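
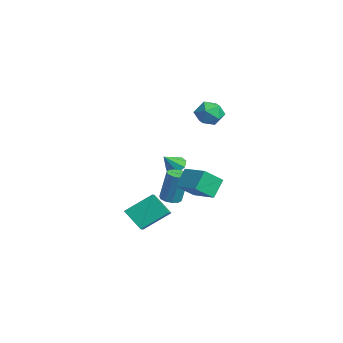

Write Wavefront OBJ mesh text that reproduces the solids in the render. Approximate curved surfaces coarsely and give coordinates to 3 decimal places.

v 0.409 1.416 -2.757
v 1.047 1.307 -2.808
v 1.27 1.675 -0.793
v 0.631 1.784 -0.743
v 0.983 1.698 -2.872
v 1.205 2.067 -0.858
v 0.699 1.981 -2.893
v 0.921 2.35 -0.878
v 0.304 2.048 -2.862
v 0.527 2.417 -0.847
v -0.051 1.874 -2.79
v 0.172 2.243 -0.776
v -0.23 1.525 -2.707
v -0.007 1.893 -0.692
v -0.165 1.133 -2.642
v 0.057 1.502 -0.628
v 0.119 0.85 -2.622
v 0.341 1.219 -0.607
v 0.513 0.783 -2.653
v 0.736 1.152 -0.638
v 0.868 0.957 -2.724
v 1.091 1.326 -0.71
v -2.272 2.686 -1.415
v -2.001 2.245 -1.901
v -1.988 1.814 -0.465
v -1.629 2.586 -1.699
v -1.634 2.986 -1.33
v -2.013 3.21 -1.011
v -2.543 3.127 -0.929
v -2.915 2.786 -1.131
v -2.91 2.386 -1.499
v -2.531 2.163 -1.818
v 0.043 4.263 4.219
v 0.699 4.577 3.582
v 0.401 2.783 3.858
v 1.057 3.097 3.221
v 1.207 3.218 4.169
v 0.985 4.133 4.392
v 0.115 3.227 3.048
v -0.107 4.142 3.271
v 0.743 3.937 2.858
v 1.419 3.932 3.551
v -0.319 3.428 3.889
v 0.357 3.423 4.582
v 0.345 -1.325 -3.372
v 0.542 0.295 -2.216
v -0.312 -0.971 -3.757
v -0.116 0.649 -2.601
v 1.336 -0.669 -4.459
v 1.532 0.951 -3.303
v 0.678 -0.315 -4.844
v 0.875 1.305 -3.688
v 2.12 2.752 -0.571
v 2.331 1.601 0.367
v 3.695 3.356 -0.183
v 3.905 2.205 0.755
v 2.655 2.015 -1.595
v 2.865 0.864 -0.657
v 4.229 2.619 -1.207
v 4.44 1.468 -0.269
f 2 1 5
f 2 5 3
f 3 5 6
f 3 6 4
f 5 1 7
f 5 7 6
f 6 7 8
f 6 8 4
f 7 1 9
f 7 9 8
f 8 9 10
f 8 10 4
f 9 1 11
f 9 11 10
f 10 11 12
f 10 12 4
f 11 1 13
f 11 13 12
f 12 13 14
f 12 14 4
f 13 1 15
f 13 15 14
f 14 15 16
f 14 16 4
f 15 1 17
f 15 17 16
f 16 17 18
f 16 18 4
f 17 1 19
f 17 19 18
f 18 19 20
f 18 20 4
f 19 1 21
f 19 21 20
f 20 21 22
f 20 22 4
f 21 1 2
f 21 2 22
f 22 2 3
f 22 3 4
f 24 23 26
f 24 26 25
f 26 23 27
f 26 27 25
f 27 23 28
f 27 28 25
f 28 23 29
f 28 29 25
f 29 23 30
f 29 30 25
f 30 23 31
f 30 31 25
f 31 23 32
f 31 32 25
f 32 23 24
f 32 24 25
f 33 44 38
f 33 38 34
f 33 34 40
f 33 40 43
f 33 43 44
f 34 38 42
f 38 44 37
f 44 43 35
f 43 40 39
f 40 34 41
f 36 42 37
f 36 37 35
f 36 35 39
f 36 39 41
f 36 41 42
f 37 42 38
f 35 37 44
f 39 35 43
f 41 39 40
f 42 41 34
f 46 48 45
f 49 46 45
f 45 48 47
f 47 49 45
f 46 52 48
f 50 46 49
f 50 52 46
f 48 52 47
f 51 49 47
f 47 52 51
f 51 50 49
f 52 50 51
f 54 56 53
f 57 54 53
f 53 56 55
f 55 57 53
f 54 60 56
f 58 54 57
f 58 60 54
f 56 60 55
f 59 57 55
f 55 60 59
f 59 58 57
f 60 58 59



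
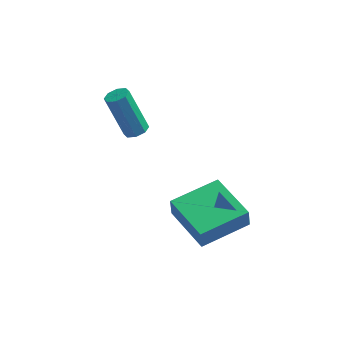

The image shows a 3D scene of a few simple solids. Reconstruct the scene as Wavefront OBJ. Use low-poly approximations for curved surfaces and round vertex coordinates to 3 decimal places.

v -3.103 -0.749 0.638
v -2.732 -1.023 0.856
v -3.506 -0.665 2.621
v -3.877 -0.391 2.402
v -2.638 -0.645 0.821
v -3.412 -0.288 2.585
v -2.817 -0.329 0.678
v -3.591 0.029 2.443
v -3.163 -0.258 0.512
v -3.937 0.099 2.277
v -3.474 -0.475 0.419
v -4.248 -0.117 2.184
v -3.568 -0.852 0.455
v -4.342 -0.495 2.219
v -3.389 -1.169 0.597
v -4.163 -0.811 2.362
v -3.043 -1.239 0.763
v -3.817 -0.882 2.528
v -1.666 -1.667 -3.593
v -1.713 -1.724 -2.726
v 0.011 -0.351 -3.415
v -0.036 -0.408 -2.548
v -0.324 -3.372 -3.632
v -0.371 -3.429 -2.765
v 1.353 -2.056 -3.454
v 1.306 -2.113 -2.587
f 2 1 5
f 2 5 3
f 3 5 6
f 3 6 4
f 5 1 7
f 5 7 6
f 6 7 8
f 6 8 4
f 7 1 9
f 7 9 8
f 8 9 10
f 8 10 4
f 9 1 11
f 9 11 10
f 10 11 12
f 10 12 4
f 11 1 13
f 11 13 12
f 12 13 14
f 12 14 4
f 13 1 15
f 13 15 14
f 14 15 16
f 14 16 4
f 15 1 17
f 15 17 16
f 16 17 18
f 16 18 4
f 17 1 2
f 17 2 18
f 18 2 3
f 18 3 4
f 20 22 19
f 23 20 19
f 19 22 21
f 21 23 19
f 20 26 22
f 24 20 23
f 24 26 20
f 22 26 21
f 25 23 21
f 21 26 25
f 25 24 23
f 26 24 25



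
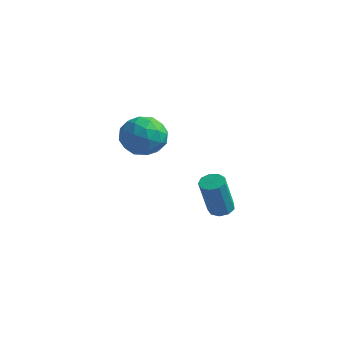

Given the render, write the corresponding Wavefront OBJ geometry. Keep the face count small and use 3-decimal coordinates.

v 0.505 -0.936 2.404
v 1.314 -1.029 2.964
v 1.126 -1.951 1.336
v 1.935 -2.044 1.896
v 1.074 -2.417 2.206
v 0.69 -1.79 2.866
v 1.75 -1.19 1.434
v 1.366 -0.563 2.094
v 2.083 -1.187 2.364
v 1.666 -1.945 2.841
v 0.774 -1.035 1.459
v 0.357 -1.793 1.936
v 0.855 -0.894 2.778
v 1.585 -2.086 1.522
v 1.079 -2.306 1.704
v 1.555 -2.361 2.033
v 0.488 -1.341 2.72
v 0.964 -1.395 3.049
v 0.823 -2.211 2.604
v 1.476 -1.585 1.251
v 1.952 -1.639 1.58
v 0.885 -0.619 2.267
v 1.361 -0.674 2.596
v 1.617 -0.769 1.696
v 1.783 -1.041 2.754
v 2.148 -1.637 2.126
v 2.039 -1.135 1.855
v 1.813 -0.767 2.243
v 1.537 -1.487 3.035
v 1.903 -2.083 2.407
v 1.396 -2.302 2.589
v 1.171 -1.933 2.977
v 1.99 -1.579 2.682
v 0.537 -0.897 1.893
v 0.903 -1.493 1.265
v 1.269 -1.047 1.323
v 1.044 -0.678 1.711
v 0.292 -1.343 2.174
v 0.657 -1.939 1.546
v 0.627 -2.213 2.057
v 0.401 -1.845 2.445
v 0.45 -1.401 1.618
v 2.181 2.288 -3.182
v 2.496 2.711 -3.025
v 2.493 2.055 -1.242
v 2.179 1.632 -1.398
v 2.132 2.802 -2.993
v 2.129 2.146 -1.209
v 1.792 2.652 -3.048
v 1.789 1.996 -1.265
v 1.633 2.332 -3.166
v 1.631 1.676 -1.383
v 1.732 1.991 -3.292
v 1.729 1.335 -1.508
v 2.04 1.789 -3.365
v 2.037 1.133 -1.582
v 2.415 1.82 -3.353
v 2.412 1.165 -1.57
v 2.68 2.071 -3.261
v 2.678 1.415 -1.477
v 2.712 2.422 -3.131
v 2.709 1.767 -1.348
f 1 38 17
f 38 12 41
f 17 41 6
f 38 41 17
f 1 17 13
f 17 6 18
f 13 18 2
f 17 18 13
f 1 13 22
f 13 2 23
f 22 23 8
f 13 23 22
f 1 22 34
f 22 8 37
f 34 37 11
f 22 37 34
f 1 34 38
f 34 11 42
f 38 42 12
f 34 42 38
f 2 18 29
f 18 6 32
f 29 32 10
f 18 32 29
f 6 41 19
f 41 12 40
f 19 40 5
f 41 40 19
f 12 42 39
f 42 11 35
f 39 35 3
f 42 35 39
f 11 37 36
f 37 8 24
f 36 24 7
f 37 24 36
f 8 23 28
f 23 2 25
f 28 25 9
f 23 25 28
f 4 30 16
f 30 10 31
f 16 31 5
f 30 31 16
f 4 16 14
f 16 5 15
f 14 15 3
f 16 15 14
f 4 14 21
f 14 3 20
f 21 20 7
f 14 20 21
f 4 21 26
f 21 7 27
f 26 27 9
f 21 27 26
f 4 26 30
f 26 9 33
f 30 33 10
f 26 33 30
f 5 31 19
f 31 10 32
f 19 32 6
f 31 32 19
f 3 15 39
f 15 5 40
f 39 40 12
f 15 40 39
f 7 20 36
f 20 3 35
f 36 35 11
f 20 35 36
f 9 27 28
f 27 7 24
f 28 24 8
f 27 24 28
f 10 33 29
f 33 9 25
f 29 25 2
f 33 25 29
f 44 43 47
f 44 47 45
f 45 47 48
f 45 48 46
f 47 43 49
f 47 49 48
f 48 49 50
f 48 50 46
f 49 43 51
f 49 51 50
f 50 51 52
f 50 52 46
f 51 43 53
f 51 53 52
f 52 53 54
f 52 54 46
f 53 43 55
f 53 55 54
f 54 55 56
f 54 56 46
f 55 43 57
f 55 57 56
f 56 57 58
f 56 58 46
f 57 43 59
f 57 59 58
f 58 59 60
f 58 60 46
f 59 43 61
f 59 61 60
f 60 61 62
f 60 62 46
f 61 43 44
f 61 44 62
f 62 44 45
f 62 45 46



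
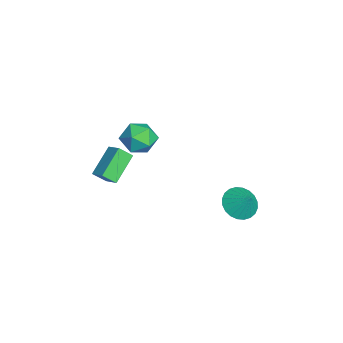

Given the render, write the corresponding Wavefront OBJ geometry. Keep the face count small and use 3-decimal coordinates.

v 1.16 2.999 -2.851
v 2.033 2.738 -3.332
v 1.84 3.461 -1.869
v 1.977 3.112 -3.469
v 1.796 3.468 -3.512
v 1.518 3.753 -3.454
v 1.186 3.923 -3.304
v 0.85 3.953 -3.086
v 0.562 3.837 -2.831
v 0.364 3.593 -2.58
v 0.288 3.259 -2.37
v 0.344 2.886 -2.233
v 0.525 2.529 -2.19
v 0.802 2.244 -2.248
v 1.134 2.074 -2.397
v 1.47 2.045 -2.616
v 1.759 2.161 -2.87
v 1.957 2.404 -3.122
v -0.445 -3.574 0.967
v 0.315 -3.107 1.441
v -0.466 -2.868 0.303
v 0.294 -2.4 0.776
v 0.786 -4.52 -0.076
v 1.546 -4.052 0.397
v 0.765 -3.813 -0.741
v 1.525 -3.346 -0.267
v 1.801 -1.693 4.103
v 2.507 -1.742 3.324
v 0.733 -2.658 3.196
v 1.439 -2.707 2.417
v 1.626 -3.198 3.329
v 2.286 -2.601 3.889
v 0.954 -1.799 2.631
v 1.614 -1.202 3.191
v 1.983 -1.808 2.415
v 2.398 -2.672 2.846
v 0.842 -1.728 3.674
v 1.257 -2.592 4.105
f 2 1 4
f 2 4 3
f 4 1 5
f 4 5 3
f 5 1 6
f 5 6 3
f 6 1 7
f 6 7 3
f 7 1 8
f 7 8 3
f 8 1 9
f 8 9 3
f 9 1 10
f 9 10 3
f 10 1 11
f 10 11 3
f 11 1 12
f 11 12 3
f 12 1 13
f 12 13 3
f 13 1 14
f 13 14 3
f 14 1 15
f 14 15 3
f 15 1 16
f 15 16 3
f 16 1 17
f 16 17 3
f 17 1 18
f 17 18 3
f 18 1 2
f 18 2 3
f 20 22 19
f 23 20 19
f 19 22 21
f 21 23 19
f 20 26 22
f 24 20 23
f 24 26 20
f 22 26 21
f 25 23 21
f 21 26 25
f 25 24 23
f 26 24 25
f 27 38 32
f 27 32 28
f 27 28 34
f 27 34 37
f 27 37 38
f 28 32 36
f 32 38 31
f 38 37 29
f 37 34 33
f 34 28 35
f 30 36 31
f 30 31 29
f 30 29 33
f 30 33 35
f 30 35 36
f 31 36 32
f 29 31 38
f 33 29 37
f 35 33 34
f 36 35 28



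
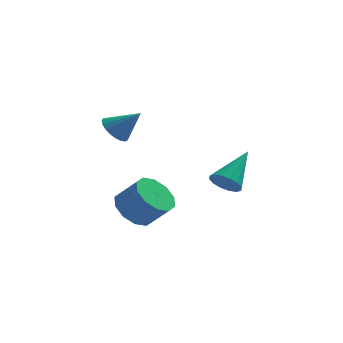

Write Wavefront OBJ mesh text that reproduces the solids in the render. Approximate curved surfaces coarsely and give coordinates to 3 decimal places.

v -2.082 3.319 -2.595
v -1.54 2.728 -3.288
v -0.616 2.369 -2.257
v -1.158 2.961 -1.565
v -1.291 3.334 -3.3
v -0.366 2.975 -2.27
v -1.344 3.934 -3.043
v -0.42 3.575 -2.013
v -1.679 4.3 -2.615
v -0.755 3.941 -1.585
v -2.168 4.291 -2.18
v -1.244 3.932 -1.149
v -2.624 3.911 -1.903
v -1.7 3.552 -0.872
v -2.874 3.305 -1.89
v -1.949 2.946 -0.86
v -2.82 2.705 -2.147
v -1.896 2.346 -1.117
v -2.485 2.339 -2.575
v -1.561 1.98 -1.545
v -1.996 2.348 -3.011
v -1.072 1.989 -1.98
v 1.692 2.501 -0.706
v 2.346 2.142 -0.784
v 2.628 3.939 0.506
v 2.335 2.396 -1.077
v 2.153 2.678 -1.271
v 1.846 2.913 -1.313
v 1.499 3.037 -1.193
v 1.203 3.018 -0.942
v 1.039 2.861 -0.628
v 1.049 2.607 -0.335
v 1.232 2.324 -0.141
v 1.538 2.089 -0.098
v 1.886 1.965 -0.218
v 2.181 1.984 -0.469
v -2.751 1.878 2.559
v -2.244 2.115 2.059
v -1.709 1.722 3.541
v -2.332 2.382 2.195
v -2.492 2.562 2.393
v -2.697 2.624 2.62
v -2.911 2.556 2.837
v -3.097 2.372 3.005
v -3.224 2.102 3.096
v -3.269 1.793 3.095
v -3.224 1.499 3.001
v -3.097 1.271 2.83
v -2.911 1.147 2.613
v -2.697 1.15 2.386
v -2.492 1.279 2.189
v -2.332 1.512 2.056
v -2.244 1.807 2.01
f 2 1 5
f 2 5 3
f 3 5 6
f 3 6 4
f 5 1 7
f 5 7 6
f 6 7 8
f 6 8 4
f 7 1 9
f 7 9 8
f 8 9 10
f 8 10 4
f 9 1 11
f 9 11 10
f 10 11 12
f 10 12 4
f 11 1 13
f 11 13 12
f 12 13 14
f 12 14 4
f 13 1 15
f 13 15 14
f 14 15 16
f 14 16 4
f 15 1 17
f 15 17 16
f 16 17 18
f 16 18 4
f 17 1 19
f 17 19 18
f 18 19 20
f 18 20 4
f 19 1 21
f 19 21 20
f 20 21 22
f 20 22 4
f 21 1 2
f 21 2 22
f 22 2 3
f 22 3 4
f 24 23 26
f 24 26 25
f 26 23 27
f 26 27 25
f 27 23 28
f 27 28 25
f 28 23 29
f 28 29 25
f 29 23 30
f 29 30 25
f 30 23 31
f 30 31 25
f 31 23 32
f 31 32 25
f 32 23 33
f 32 33 25
f 33 23 34
f 33 34 25
f 34 23 35
f 34 35 25
f 35 23 36
f 35 36 25
f 36 23 24
f 36 24 25
f 38 37 40
f 38 40 39
f 40 37 41
f 40 41 39
f 41 37 42
f 41 42 39
f 42 37 43
f 42 43 39
f 43 37 44
f 43 44 39
f 44 37 45
f 44 45 39
f 45 37 46
f 45 46 39
f 46 37 47
f 46 47 39
f 47 37 48
f 47 48 39
f 48 37 49
f 48 49 39
f 49 37 50
f 49 50 39
f 50 37 51
f 50 51 39
f 51 37 52
f 51 52 39
f 52 37 53
f 52 53 39
f 53 37 38
f 53 38 39



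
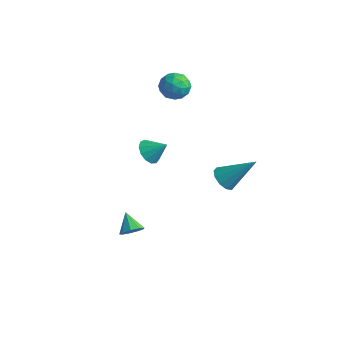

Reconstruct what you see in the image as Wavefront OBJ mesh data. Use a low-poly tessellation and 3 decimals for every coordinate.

v -0.202 -3.069 3.195
v 0.317 -3.425 2.867
v 0.522 -2.631 3.865
v 0.282 -3.076 2.676
v 0.094 -2.724 2.649
v -0.188 -2.481 2.796
v -0.475 -2.425 3.07
v -0.675 -2.574 3.383
v -0.725 -2.879 3.636
v -0.609 -3.245 3.749
v -0.364 -3.555 3.686
v -0.067 -3.71 3.467
v 0.187 -3.662 3.162
v -1.433 -3.098 -3.336
v -1.157 -3.438 -2.883
v -2.247 -2.782 -2.604
v -1 -3.036 -2.882
v -1.046 -2.664 -3.094
v -1.273 -2.494 -3.419
v -1.574 -2.607 -3.705
v -1.809 -2.95 -3.819
v -1.868 -3.362 -3.707
v -1.723 -3.65 -3.421
v -1.442 -3.68 -3.096
v -4.466 2.035 3.864
v -4.048 2.689 3.512
v -3.652 1.151 3.188
v -3.234 1.805 2.836
v -3.157 1.649 3.67
v -3.66 2.196 4.088
v -4.04 1.644 2.612
v -4.543 2.191 3.03
v -3.785 2.447 2.738
v -3.239 2.45 3.392
v -4.461 1.39 3.308
v -3.915 1.393 3.962
v -4.328 2.439 3.747
v -3.372 1.401 2.953
v -3.326 1.309 3.443
v -3.081 1.693 3.236
v -4.1 2.15 4.085
v -3.855 2.534 3.878
v -3.331 1.923 3.972
v -3.845 1.306 2.822
v -3.6 1.69 2.615
v -4.619 2.147 3.464
v -4.374 2.531 3.257
v -4.369 1.917 2.728
v -3.928 2.682 3.085
v -3.45 2.162 2.689
v -3.924 2.068 2.557
v -4.219 2.389 2.802
v -3.607 2.683 3.47
v -3.129 2.164 3.073
v -3.084 2.073 3.563
v -3.379 2.394 3.808
v -3.453 2.541 3.015
v -4.571 1.676 3.627
v -4.093 1.157 3.23
v -4.321 1.446 2.892
v -4.616 1.767 3.137
v -4.25 1.678 4.011
v -3.772 1.158 3.615
v -3.481 1.451 3.898
v -3.776 1.772 4.143
v -4.247 1.299 3.685
v 1.167 0.41 0.156
v 1.749 0.346 -0.28
v 2.313 1.37 1.544
v 1.543 0.735 -0.379
v 1.193 1 -0.274
v 0.834 1.039 -0.004
v 0.601 0.839 0.326
v 0.585 0.474 0.592
v 0.791 0.085 0.691
v 1.141 -0.18 0.586
v 1.5 -0.219 0.316
v 1.733 -0.019 -0.014
f 2 1 4
f 2 4 3
f 4 1 5
f 4 5 3
f 5 1 6
f 5 6 3
f 6 1 7
f 6 7 3
f 7 1 8
f 7 8 3
f 8 1 9
f 8 9 3
f 9 1 10
f 9 10 3
f 10 1 11
f 10 11 3
f 11 1 12
f 11 12 3
f 12 1 13
f 12 13 3
f 13 1 2
f 13 2 3
f 15 14 17
f 15 17 16
f 17 14 18
f 17 18 16
f 18 14 19
f 18 19 16
f 19 14 20
f 19 20 16
f 20 14 21
f 20 21 16
f 21 14 22
f 21 22 16
f 22 14 23
f 22 23 16
f 23 14 24
f 23 24 16
f 24 14 15
f 24 15 16
f 25 62 41
f 62 36 65
f 41 65 30
f 62 65 41
f 25 41 37
f 41 30 42
f 37 42 26
f 41 42 37
f 25 37 46
f 37 26 47
f 46 47 32
f 37 47 46
f 25 46 58
f 46 32 61
f 58 61 35
f 46 61 58
f 25 58 62
f 58 35 66
f 62 66 36
f 58 66 62
f 26 42 53
f 42 30 56
f 53 56 34
f 42 56 53
f 30 65 43
f 65 36 64
f 43 64 29
f 65 64 43
f 36 66 63
f 66 35 59
f 63 59 27
f 66 59 63
f 35 61 60
f 61 32 48
f 60 48 31
f 61 48 60
f 32 47 52
f 47 26 49
f 52 49 33
f 47 49 52
f 28 54 40
f 54 34 55
f 40 55 29
f 54 55 40
f 28 40 38
f 40 29 39
f 38 39 27
f 40 39 38
f 28 38 45
f 38 27 44
f 45 44 31
f 38 44 45
f 28 45 50
f 45 31 51
f 50 51 33
f 45 51 50
f 28 50 54
f 50 33 57
f 54 57 34
f 50 57 54
f 29 55 43
f 55 34 56
f 43 56 30
f 55 56 43
f 27 39 63
f 39 29 64
f 63 64 36
f 39 64 63
f 31 44 60
f 44 27 59
f 60 59 35
f 44 59 60
f 33 51 52
f 51 31 48
f 52 48 32
f 51 48 52
f 34 57 53
f 57 33 49
f 53 49 26
f 57 49 53
f 68 67 70
f 68 70 69
f 70 67 71
f 70 71 69
f 71 67 72
f 71 72 69
f 72 67 73
f 72 73 69
f 73 67 74
f 73 74 69
f 74 67 75
f 74 75 69
f 75 67 76
f 75 76 69
f 76 67 77
f 76 77 69
f 77 67 78
f 77 78 69
f 78 67 68
f 78 68 69



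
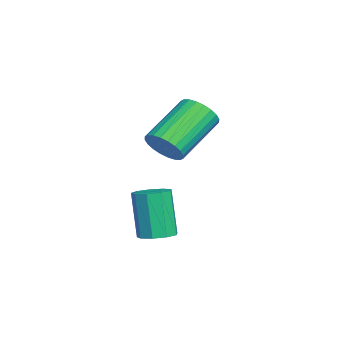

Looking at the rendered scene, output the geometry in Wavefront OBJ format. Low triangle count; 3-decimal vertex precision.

v 0.286 3.424 -0.402
v 0.702 3.675 -0.249
v 0.311 3.508 1.095
v -0.106 3.256 0.942
v 0.439 3.899 -0.298
v 0.048 3.732 1.046
v 0.104 3.9 -0.396
v -0.287 3.733 0.948
v -0.146 3.679 -0.496
v -0.537 3.511 0.848
v -0.194 3.338 -0.553
v -0.585 3.17 0.792
v -0.018 3.037 -0.539
v -0.409 2.87 0.806
v 0.301 2.917 -0.461
v -0.091 2.75 0.883
v 0.612 3.034 -0.355
v 0.22 2.867 0.989
v 0.771 3.334 -0.272
v 0.379 3.166 1.072
v -1.942 3.453 1.689
v -1.591 3.38 2.183
v -2.647 4.254 3.064
v -2.998 4.327 2.571
v -1.501 3.581 2.091
v -2.557 4.455 2.973
v -1.478 3.762 1.938
v -2.535 4.636 2.82
v -1.527 3.896 1.748
v -2.583 4.77 2.629
v -1.638 3.963 1.548
v -2.694 4.837 2.43
v -1.795 3.952 1.37
v -2.852 4.826 2.252
v -1.975 3.865 1.241
v -3.032 4.739 2.122
v -2.15 3.715 1.179
v -3.206 4.59 2.061
v -2.293 3.526 1.196
v -3.349 4.4 2.077
v -2.383 3.325 1.287
v -3.439 4.199 2.169
v -2.405 3.144 1.44
v -3.462 4.018 2.322
v -2.357 3.01 1.631
v -3.413 3.884 2.512
v -2.246 2.943 1.83
v -3.302 3.817 2.712
v -2.088 2.954 2.008
v -3.145 3.828 2.89
v -1.908 3.041 2.138
v -2.965 3.915 3.019
v -1.734 3.19 2.199
v -2.79 4.065 3.081
f 2 1 5
f 2 5 3
f 3 5 6
f 3 6 4
f 5 1 7
f 5 7 6
f 6 7 8
f 6 8 4
f 7 1 9
f 7 9 8
f 8 9 10
f 8 10 4
f 9 1 11
f 9 11 10
f 10 11 12
f 10 12 4
f 11 1 13
f 11 13 12
f 12 13 14
f 12 14 4
f 13 1 15
f 13 15 14
f 14 15 16
f 14 16 4
f 15 1 17
f 15 17 16
f 16 17 18
f 16 18 4
f 17 1 19
f 17 19 18
f 18 19 20
f 18 20 4
f 19 1 2
f 19 2 20
f 20 2 3
f 20 3 4
f 22 21 25
f 22 25 23
f 23 25 26
f 23 26 24
f 25 21 27
f 25 27 26
f 26 27 28
f 26 28 24
f 27 21 29
f 27 29 28
f 28 29 30
f 28 30 24
f 29 21 31
f 29 31 30
f 30 31 32
f 30 32 24
f 31 21 33
f 31 33 32
f 32 33 34
f 32 34 24
f 33 21 35
f 33 35 34
f 34 35 36
f 34 36 24
f 35 21 37
f 35 37 36
f 36 37 38
f 36 38 24
f 37 21 39
f 37 39 38
f 38 39 40
f 38 40 24
f 39 21 41
f 39 41 40
f 40 41 42
f 40 42 24
f 41 21 43
f 41 43 42
f 42 43 44
f 42 44 24
f 43 21 45
f 43 45 44
f 44 45 46
f 44 46 24
f 45 21 47
f 45 47 46
f 46 47 48
f 46 48 24
f 47 21 49
f 47 49 48
f 48 49 50
f 48 50 24
f 49 21 51
f 49 51 50
f 50 51 52
f 50 52 24
f 51 21 53
f 51 53 52
f 52 53 54
f 52 54 24
f 53 21 22
f 53 22 54
f 54 22 23
f 54 23 24



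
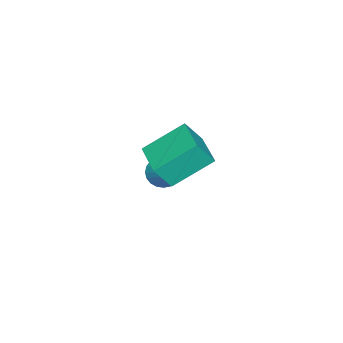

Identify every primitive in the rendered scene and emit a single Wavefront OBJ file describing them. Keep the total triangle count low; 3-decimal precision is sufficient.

v -0.452 -0.857 -3.808
v -0.034 -1.507 -3.706
v 0.932 0.237 -2.512
v 0.101 -1.388 -3.951
v 0.152 -1.187 -4.175
v 0.11 -0.937 -4.342
v -0.017 -0.674 -4.429
v -0.21 -0.439 -4.42
v -0.44 -0.268 -4.319
v -0.672 -0.186 -4.14
v -0.871 -0.207 -3.91
v -1.006 -0.326 -3.665
v -1.057 -0.527 -3.442
v -1.015 -0.778 -3.274
v -0.888 -1.04 -3.188
v -0.695 -1.275 -3.196
v -0.465 -1.447 -3.297
v -0.233 -1.528 -3.477
v 3.524 -0.107 1.062
v 2.46 1.232 2.174
v 3.078 0.444 -0.028
v 2.015 1.783 1.085
v 4.805 0.917 1.055
v 3.742 2.256 2.168
v 4.36 1.468 -0.034
v 3.296 2.807 1.078
f 2 1 4
f 2 4 3
f 4 1 5
f 4 5 3
f 5 1 6
f 5 6 3
f 6 1 7
f 6 7 3
f 7 1 8
f 7 8 3
f 8 1 9
f 8 9 3
f 9 1 10
f 9 10 3
f 10 1 11
f 10 11 3
f 11 1 12
f 11 12 3
f 12 1 13
f 12 13 3
f 13 1 14
f 13 14 3
f 14 1 15
f 14 15 3
f 15 1 16
f 15 16 3
f 16 1 17
f 16 17 3
f 17 1 18
f 17 18 3
f 18 1 2
f 18 2 3
f 20 22 19
f 23 20 19
f 19 22 21
f 21 23 19
f 20 26 22
f 24 20 23
f 24 26 20
f 22 26 21
f 25 23 21
f 21 26 25
f 25 24 23
f 26 24 25



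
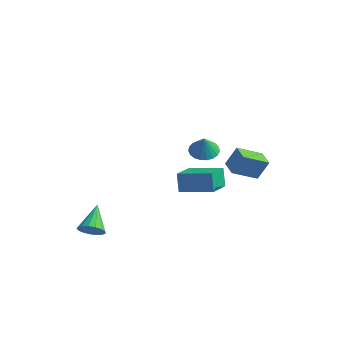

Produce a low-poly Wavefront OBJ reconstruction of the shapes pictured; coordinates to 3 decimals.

v 2.149 -2.901 2.686
v 2.022 -4.364 3.481
v 4.054 -2.762 3.245
v 3.927 -4.225 4.04
v 2.473 -3.455 1.72
v 2.346 -4.918 2.515
v 4.378 -3.316 2.279
v 4.251 -4.779 3.074
v -3.173 -4.145 -3.756
v -2.495 -4.246 -3.288
v -3.467 -2.535 -2.984
v -2.359 -4.064 -3.614
v -2.41 -3.901 -3.973
v -2.635 -3.795 -4.282
v -2.984 -3.768 -4.471
v -3.376 -3.828 -4.496
v -3.721 -3.96 -4.351
v -3.941 -4.135 -4.07
v -3.985 -4.312 -3.717
v -3.843 -4.451 -3.373
v -3.547 -4.52 -3.117
v -3.165 -4.503 -3.007
v -2.786 -4.404 -3.069
v 4.266 2.668 -2.594
v 3.028 1.711 -1.625
v 3.58 3.472 -2.675
v 2.342 2.515 -1.707
v 4.758 3.205 -1.433
v 3.52 2.248 -0.465
v 4.072 4.009 -1.515
v 2.834 3.052 -0.546
v 0.667 3.567 -1.957
v 1.134 2.79 -2.047
v 0.713 3.453 -0.743
v 1.411 3.048 -2.033
v 1.56 3.394 -2.006
v 1.554 3.771 -1.971
v 1.395 4.112 -1.933
v 1.11 4.359 -1.899
v 0.749 4.469 -1.876
v 0.374 4.423 -1.866
v 0.049 4.229 -1.872
v -0.169 3.92 -1.893
v -0.242 3.55 -1.925
v -0.158 3.183 -1.962
v 0.069 2.882 -1.999
v 0.399 2.7 -2.028
v 0.776 2.667 -2.045
f 2 4 1
f 5 2 1
f 1 4 3
f 3 5 1
f 2 8 4
f 6 2 5
f 6 8 2
f 4 8 3
f 7 5 3
f 3 8 7
f 7 6 5
f 8 6 7
f 10 9 12
f 10 12 11
f 12 9 13
f 12 13 11
f 13 9 14
f 13 14 11
f 14 9 15
f 14 15 11
f 15 9 16
f 15 16 11
f 16 9 17
f 16 17 11
f 17 9 18
f 17 18 11
f 18 9 19
f 18 19 11
f 19 9 20
f 19 20 11
f 20 9 21
f 20 21 11
f 21 9 22
f 21 22 11
f 22 9 23
f 22 23 11
f 23 9 10
f 23 10 11
f 25 27 24
f 28 25 24
f 24 27 26
f 26 28 24
f 25 31 27
f 29 25 28
f 29 31 25
f 27 31 26
f 30 28 26
f 26 31 30
f 30 29 28
f 31 29 30
f 33 32 35
f 33 35 34
f 35 32 36
f 35 36 34
f 36 32 37
f 36 37 34
f 37 32 38
f 37 38 34
f 38 32 39
f 38 39 34
f 39 32 40
f 39 40 34
f 40 32 41
f 40 41 34
f 41 32 42
f 41 42 34
f 42 32 43
f 42 43 34
f 43 32 44
f 43 44 34
f 44 32 45
f 44 45 34
f 45 32 46
f 45 46 34
f 46 32 47
f 46 47 34
f 47 32 48
f 47 48 34
f 48 32 33
f 48 33 34



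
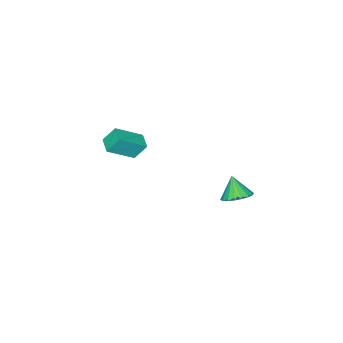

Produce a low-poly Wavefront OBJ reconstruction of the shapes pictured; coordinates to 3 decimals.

v 0.414 -3.686 -1.071
v 1.901 -4.577 0.167
v 1.042 -2.804 -1.191
v 2.53 -3.694 0.047
v 0.97 -4.226 -2.127
v 2.458 -5.116 -0.889
v 1.599 -3.343 -2.247
v 3.086 -4.234 -1.009
v 0.858 3.989 -1.784
v 1.273 4.693 -1.19
v 0.442 3.231 -0.596
v 0.852 4.842 -1.243
v 0.432 4.821 -1.403
v 0.097 4.636 -1.638
v -0.087 4.323 -1.903
v -0.084 3.944 -2.144
v 0.105 3.573 -2.314
v 0.444 3.285 -2.378
v 0.865 3.136 -2.326
v 1.285 3.157 -2.166
v 1.62 3.342 -1.93
v 1.804 3.655 -1.666
v 1.801 4.034 -1.425
v 1.611 4.405 -1.255
f 2 4 1
f 5 2 1
f 1 4 3
f 3 5 1
f 2 8 4
f 6 2 5
f 6 8 2
f 4 8 3
f 7 5 3
f 3 8 7
f 7 6 5
f 8 6 7
f 10 9 12
f 10 12 11
f 12 9 13
f 12 13 11
f 13 9 14
f 13 14 11
f 14 9 15
f 14 15 11
f 15 9 16
f 15 16 11
f 16 9 17
f 16 17 11
f 17 9 18
f 17 18 11
f 18 9 19
f 18 19 11
f 19 9 20
f 19 20 11
f 20 9 21
f 20 21 11
f 21 9 22
f 21 22 11
f 22 9 23
f 22 23 11
f 23 9 24
f 23 24 11
f 24 9 10
f 24 10 11



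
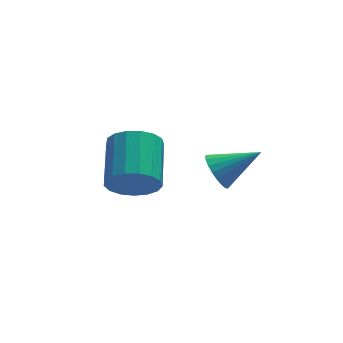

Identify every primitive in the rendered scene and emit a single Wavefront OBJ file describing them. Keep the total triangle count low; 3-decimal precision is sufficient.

v -0.913 -1.604 1.321
v -0.58 -1.787 0.709
v 0.493 -1.716 2.119
v -0.555 -1.489 0.707
v -0.591 -1.21 0.811
v -0.683 -1 1.003
v -0.815 -0.894 1.25
v -0.964 -0.91 1.509
v -1.104 -1.047 1.736
v -1.21 -1.28 1.891
v -1.266 -1.568 1.947
v -1.26 -1.863 1.896
v -1.194 -2.113 1.744
v -1.08 -2.275 1.52
v -0.936 -2.321 1.261
v -0.789 -2.242 1.013
v -0.663 -2.054 0.817
v -3.087 0.996 -1.062
v -2.554 1.205 -1.857
v -2.12 2.932 -1.113
v -2.653 2.724 -0.318
v -2.983 1.36 -1.966
v -2.549 3.087 -1.222
v -3.436 1.431 -1.868
v -3.002 3.158 -1.124
v -3.809 1.403 -1.585
v -3.375 3.13 -0.841
v -4.017 1.282 -1.182
v -3.583 3.009 -0.438
v -4.012 1.095 -0.752
v -3.577 2.822 -0.008
v -3.794 0.886 -0.393
v -3.36 2.613 0.351
v -3.415 0.702 -0.187
v -2.981 2.429 0.557
v -2.961 0.585 -0.181
v -2.526 2.312 0.563
v -2.536 0.563 -0.378
v -2.101 2.29 0.366
v -2.237 0.64 -0.731
v -1.802 2.367 0.013
v -2.132 0.799 -1.16
v -1.698 2.526 -0.416
v -2.247 1.002 -1.566
v -1.813 2.73 -0.822
f 2 1 4
f 2 4 3
f 4 1 5
f 4 5 3
f 5 1 6
f 5 6 3
f 6 1 7
f 6 7 3
f 7 1 8
f 7 8 3
f 8 1 9
f 8 9 3
f 9 1 10
f 9 10 3
f 10 1 11
f 10 11 3
f 11 1 12
f 11 12 3
f 12 1 13
f 12 13 3
f 13 1 14
f 13 14 3
f 14 1 15
f 14 15 3
f 15 1 16
f 15 16 3
f 16 1 17
f 16 17 3
f 17 1 2
f 17 2 3
f 19 18 22
f 19 22 20
f 20 22 23
f 20 23 21
f 22 18 24
f 22 24 23
f 23 24 25
f 23 25 21
f 24 18 26
f 24 26 25
f 25 26 27
f 25 27 21
f 26 18 28
f 26 28 27
f 27 28 29
f 27 29 21
f 28 18 30
f 28 30 29
f 29 30 31
f 29 31 21
f 30 18 32
f 30 32 31
f 31 32 33
f 31 33 21
f 32 18 34
f 32 34 33
f 33 34 35
f 33 35 21
f 34 18 36
f 34 36 35
f 35 36 37
f 35 37 21
f 36 18 38
f 36 38 37
f 37 38 39
f 37 39 21
f 38 18 40
f 38 40 39
f 39 40 41
f 39 41 21
f 40 18 42
f 40 42 41
f 41 42 43
f 41 43 21
f 42 18 44
f 42 44 43
f 43 44 45
f 43 45 21
f 44 18 19
f 44 19 45
f 45 19 20
f 45 20 21



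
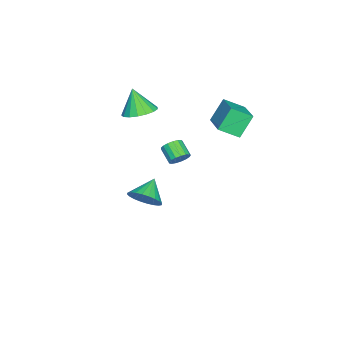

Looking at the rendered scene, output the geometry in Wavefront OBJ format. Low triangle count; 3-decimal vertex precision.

v -1.123 -0.977 -2.877
v -0.728 -1.621 -2.223
v -2.317 -0.863 -2.043
v -0.597 -1.281 -2.083
v -0.547 -0.895 -2.064
v -0.585 -0.521 -2.168
v -0.704 -0.216 -2.381
v -0.888 -0.027 -2.669
v -1.107 0.017 -2.989
v -1.329 -0.09 -3.291
v -1.519 -0.332 -3.531
v -1.65 -0.672 -3.671
v -1.7 -1.059 -3.69
v -1.662 -1.433 -3.585
v -1.542 -1.737 -3.373
v -1.359 -1.926 -3.085
v -1.14 -1.97 -2.765
v -0.918 -1.863 -2.462
v -3.86 3.622 3.721
v -3.47 2.56 4.34
v -2.137 4.623 4.352
v -1.747 3.561 4.971
v -3.133 3.159 2.469
v -2.743 2.097 3.088
v -1.41 4.16 3.1
v -1.02 3.098 3.719
v 2.333 2.259 3.528
v 2.605 1.804 3.268
v 2.059 1.167 3.812
v 1.787 1.621 4.072
v 2.766 1.859 3.494
v 2.22 1.222 4.038
v 2.827 2.005 3.727
v 2.281 1.368 4.271
v 2.776 2.21 3.915
v 2.23 1.573 4.459
v 2.623 2.425 4.014
v 2.077 1.788 4.558
v 2.403 2.603 4.002
v 1.857 1.966 4.546
v 2.168 2.701 3.881
v 1.622 2.064 4.425
v 1.97 2.699 3.679
v 1.424 2.061 4.223
v 1.856 2.595 3.443
v 1.31 1.958 3.987
v 1.851 2.414 3.226
v 1.305 1.777 3.77
v 1.956 2.198 3.078
v 1.41 1.561 3.622
v 2.148 1.995 3.034
v 1.602 1.358 3.578
v 2.382 1.853 3.102
v 1.836 1.216 3.646
v -2.282 -1.647 3.151
v -1.321 -1.844 3.286
v -2.598 -2.173 4.629
v -1.368 -1.396 3.436
v -1.623 -1.007 3.52
v -2.03 -0.763 3.519
v -2.495 -0.723 3.435
v -2.91 -0.894 3.285
v -3.182 -1.237 3.105
v -3.248 -1.675 2.935
v -3.092 -2.106 2.815
v -2.751 -2.432 2.772
v -2.303 -2.578 2.815
v -1.849 -2.511 2.936
v -1.495 -2.246 3.106
f 2 1 4
f 2 4 3
f 4 1 5
f 4 5 3
f 5 1 6
f 5 6 3
f 6 1 7
f 6 7 3
f 7 1 8
f 7 8 3
f 8 1 9
f 8 9 3
f 9 1 10
f 9 10 3
f 10 1 11
f 10 11 3
f 11 1 12
f 11 12 3
f 12 1 13
f 12 13 3
f 13 1 14
f 13 14 3
f 14 1 15
f 14 15 3
f 15 1 16
f 15 16 3
f 16 1 17
f 16 17 3
f 17 1 18
f 17 18 3
f 18 1 2
f 18 2 3
f 20 22 19
f 23 20 19
f 19 22 21
f 21 23 19
f 20 26 22
f 24 20 23
f 24 26 20
f 22 26 21
f 25 23 21
f 21 26 25
f 25 24 23
f 26 24 25
f 28 27 31
f 28 31 29
f 29 31 32
f 29 32 30
f 31 27 33
f 31 33 32
f 32 33 34
f 32 34 30
f 33 27 35
f 33 35 34
f 34 35 36
f 34 36 30
f 35 27 37
f 35 37 36
f 36 37 38
f 36 38 30
f 37 27 39
f 37 39 38
f 38 39 40
f 38 40 30
f 39 27 41
f 39 41 40
f 40 41 42
f 40 42 30
f 41 27 43
f 41 43 42
f 42 43 44
f 42 44 30
f 43 27 45
f 43 45 44
f 44 45 46
f 44 46 30
f 45 27 47
f 45 47 46
f 46 47 48
f 46 48 30
f 47 27 49
f 47 49 48
f 48 49 50
f 48 50 30
f 49 27 51
f 49 51 50
f 50 51 52
f 50 52 30
f 51 27 53
f 51 53 52
f 52 53 54
f 52 54 30
f 53 27 28
f 53 28 54
f 54 28 29
f 54 29 30
f 56 55 58
f 56 58 57
f 58 55 59
f 58 59 57
f 59 55 60
f 59 60 57
f 60 55 61
f 60 61 57
f 61 55 62
f 61 62 57
f 62 55 63
f 62 63 57
f 63 55 64
f 63 64 57
f 64 55 65
f 64 65 57
f 65 55 66
f 65 66 57
f 66 55 67
f 66 67 57
f 67 55 68
f 67 68 57
f 68 55 69
f 68 69 57
f 69 55 56
f 69 56 57



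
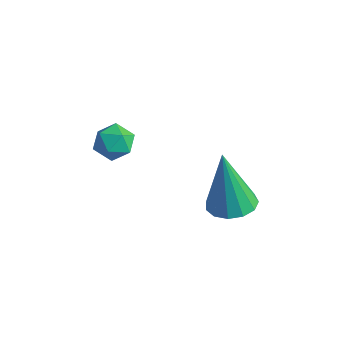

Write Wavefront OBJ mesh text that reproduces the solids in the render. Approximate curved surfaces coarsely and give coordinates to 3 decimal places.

v -0.697 -1.222 -2.608
v -0.059 -1.18 -2.312
v -0.621 -2.36 -2.608
v 0.017 -2.318 -2.312
v -0.555 -2.137 -1.943
v -0.602 -1.434 -1.943
v -0.078 -2.106 -2.977
v -0.125 -1.403 -2.977
v 0.324 -1.726 -2.541
v 0.029 -1.746 -1.901
v -0.709 -1.794 -3.019
v -1.004 -1.814 -2.379
v 3.204 -0.314 -3.972
v 3.761 0.248 -3.859
v 2.816 -0.366 -1.808
v 3.372 0.466 -3.924
v 2.93 0.437 -4.004
v 2.574 0.168 -4.074
v 2.419 -0.253 -4.112
v 2.512 -0.694 -4.105
v 2.826 -1.014 -4.057
v 3.259 -1.112 -3.981
v 3.675 -0.957 -3.903
v 3.941 -0.598 -3.847
v 3.974 -0.148 -3.831
f 1 12 6
f 1 6 2
f 1 2 8
f 1 8 11
f 1 11 12
f 2 6 10
f 6 12 5
f 12 11 3
f 11 8 7
f 8 2 9
f 4 10 5
f 4 5 3
f 4 3 7
f 4 7 9
f 4 9 10
f 5 10 6
f 3 5 12
f 7 3 11
f 9 7 8
f 10 9 2
f 14 13 16
f 14 16 15
f 16 13 17
f 16 17 15
f 17 13 18
f 17 18 15
f 18 13 19
f 18 19 15
f 19 13 20
f 19 20 15
f 20 13 21
f 20 21 15
f 21 13 22
f 21 22 15
f 22 13 23
f 22 23 15
f 23 13 24
f 23 24 15
f 24 13 25
f 24 25 15
f 25 13 14
f 25 14 15



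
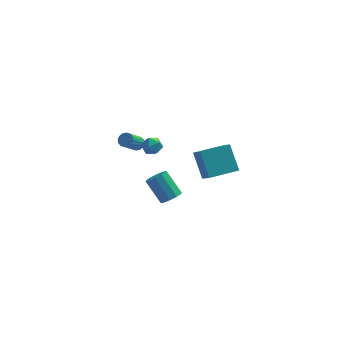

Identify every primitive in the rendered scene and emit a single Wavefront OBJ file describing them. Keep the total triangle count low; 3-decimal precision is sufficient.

v -0.607 1.333 -4.403
v -0.235 1.933 -4.485
v -1.162 2.686 -3.179
v -1.533 2.087 -3.097
v -0.587 1.954 -4.747
v -1.513 2.708 -3.441
v -0.946 1.739 -4.877
v -1.873 2.492 -3.571
v -1.176 1.368 -4.827
v -2.102 2.121 -3.52
v -1.188 0.984 -4.614
v -2.114 1.738 -3.308
v -0.978 0.734 -4.321
v -1.905 1.487 -3.015
v -0.627 0.712 -4.059
v -1.553 1.466 -2.753
v -0.267 0.928 -3.929
v -1.194 1.681 -2.623
v -0.038 1.299 -3.98
v -0.964 2.052 -2.673
v -0.026 1.682 -4.192
v -0.952 2.436 -2.886
v -1.856 -2.361 2.962
v -1.299 -2.02 3.074
v -1.581 -3.06 3.726
v -1.024 -2.719 3.838
v -1.611 -2.458 4.001
v -1.78 -2.026 3.528
v -1.1 -3.054 3.272
v -1.269 -2.622 2.799
v -0.831 -2.449 3.265
v -1.147 -2.08 3.716
v -1.733 -3 3.084
v -2.049 -2.631 3.535
v -2.779 4.189 -1.876
v -2.367 4.247 -1.581
v -2.969 3.368 -0.569
v -3.381 3.311 -0.864
v -2.53 4.442 -1.509
v -3.132 3.563 -0.497
v -2.76 4.569 -1.536
v -3.362 3.69 -0.523
v -2.995 4.594 -1.654
v -3.597 3.715 -0.641
v -3.172 4.511 -1.831
v -3.774 3.632 -0.818
v -3.244 4.342 -2.021
v -3.846 3.463 -1.008
v -3.191 4.132 -2.171
v -3.793 3.253 -1.159
v -3.028 3.937 -2.243
v -3.63 3.058 -1.231
v -2.798 3.81 -2.217
v -3.4 2.931 -1.204
v -2.563 3.785 -2.099
v -3.165 2.906 -1.086
v -2.386 3.868 -1.922
v -2.988 2.989 -0.909
v -2.314 4.037 -1.732
v -2.916 3.158 -0.719
v 1.775 -4.862 2.76
v 1.233 -3.861 4.089
v 1.362 -3.872 1.845
v 0.82 -2.871 3.174
v 3.34 -4.129 2.846
v 2.798 -3.128 4.175
v 2.927 -3.139 1.931
v 2.385 -2.138 3.26
f 2 1 5
f 2 5 3
f 3 5 6
f 3 6 4
f 5 1 7
f 5 7 6
f 6 7 8
f 6 8 4
f 7 1 9
f 7 9 8
f 8 9 10
f 8 10 4
f 9 1 11
f 9 11 10
f 10 11 12
f 10 12 4
f 11 1 13
f 11 13 12
f 12 13 14
f 12 14 4
f 13 1 15
f 13 15 14
f 14 15 16
f 14 16 4
f 15 1 17
f 15 17 16
f 16 17 18
f 16 18 4
f 17 1 19
f 17 19 18
f 18 19 20
f 18 20 4
f 19 1 21
f 19 21 20
f 20 21 22
f 20 22 4
f 21 1 2
f 21 2 22
f 22 2 3
f 22 3 4
f 23 34 28
f 23 28 24
f 23 24 30
f 23 30 33
f 23 33 34
f 24 28 32
f 28 34 27
f 34 33 25
f 33 30 29
f 30 24 31
f 26 32 27
f 26 27 25
f 26 25 29
f 26 29 31
f 26 31 32
f 27 32 28
f 25 27 34
f 29 25 33
f 31 29 30
f 32 31 24
f 36 35 39
f 36 39 37
f 37 39 40
f 37 40 38
f 39 35 41
f 39 41 40
f 40 41 42
f 40 42 38
f 41 35 43
f 41 43 42
f 42 43 44
f 42 44 38
f 43 35 45
f 43 45 44
f 44 45 46
f 44 46 38
f 45 35 47
f 45 47 46
f 46 47 48
f 46 48 38
f 47 35 49
f 47 49 48
f 48 49 50
f 48 50 38
f 49 35 51
f 49 51 50
f 50 51 52
f 50 52 38
f 51 35 53
f 51 53 52
f 52 53 54
f 52 54 38
f 53 35 55
f 53 55 54
f 54 55 56
f 54 56 38
f 55 35 57
f 55 57 56
f 56 57 58
f 56 58 38
f 57 35 59
f 57 59 58
f 58 59 60
f 58 60 38
f 59 35 36
f 59 36 60
f 60 36 37
f 60 37 38
f 62 64 61
f 65 62 61
f 61 64 63
f 63 65 61
f 62 68 64
f 66 62 65
f 66 68 62
f 64 68 63
f 67 65 63
f 63 68 67
f 67 66 65
f 68 66 67



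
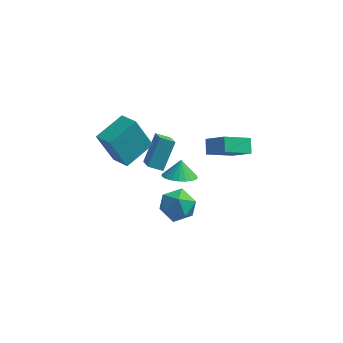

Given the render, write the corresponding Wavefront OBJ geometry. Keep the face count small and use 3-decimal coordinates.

v -1.46 0.335 -0.33
v -1.055 1.626 1.101
v -2.005 1.588 -1.307
v -1.6 2.88 0.124
v -0.62 0.44 -0.664
v -0.215 1.732 0.767
v -1.165 1.694 -1.641
v -0.76 2.985 -0.21
v -0.016 1.925 -2.623
v 0.612 2.634 -3.002
v -0.044 2.475 -1.637
v 0.256 2.786 -3.096
v -0.14 2.807 -3.119
v -0.518 2.694 -3.066
v -0.82 2.464 -2.946
v -0.999 2.151 -2.777
v -1.029 1.805 -2.584
v -0.904 1.476 -2.397
v -0.644 1.216 -2.245
v -0.289 1.063 -2.15
v 0.108 1.042 -2.127
v 0.486 1.155 -2.18
v 0.787 1.386 -2.3
v 0.966 1.698 -2.47
v 0.996 2.045 -2.662
v 0.871 2.374 -2.849
v -2.077 -1.836 1.866
v -2.987 -1.887 3.803
v -3.028 -1.06 1.44
v -3.938 -1.11 3.376
v -1.022 -0.25 2.404
v -1.932 -0.3 4.34
v -1.973 0.527 1.977
v -2.883 0.476 3.914
v 2.967 1.905 0.039
v 1.668 0.909 0.9
v 2.79 2.658 0.642
v 1.491 1.662 1.503
v 4.089 1.338 1.077
v 2.79 0.342 1.938
v 3.912 2.091 1.68
v 2.613 1.095 2.541
v -0.687 0.589 -3.124
v 0.273 1.241 -2.998
v 0.087 -0.261 -4.622
v 1.047 0.391 -4.496
v 0.792 -0.43 -3.707
v 0.314 0.095 -2.781
v 0.046 0.885 -4.839
v -0.432 1.41 -3.913
v 0.726 1.424 -4.058
v 1.187 0.611 -3.359
v -0.827 0.369 -4.261
v -0.366 -0.444 -3.562
f 2 4 1
f 5 2 1
f 1 4 3
f 3 5 1
f 2 8 4
f 6 2 5
f 6 8 2
f 4 8 3
f 7 5 3
f 3 8 7
f 7 6 5
f 8 6 7
f 10 9 12
f 10 12 11
f 12 9 13
f 12 13 11
f 13 9 14
f 13 14 11
f 14 9 15
f 14 15 11
f 15 9 16
f 15 16 11
f 16 9 17
f 16 17 11
f 17 9 18
f 17 18 11
f 18 9 19
f 18 19 11
f 19 9 20
f 19 20 11
f 20 9 21
f 20 21 11
f 21 9 22
f 21 22 11
f 22 9 23
f 22 23 11
f 23 9 24
f 23 24 11
f 24 9 25
f 24 25 11
f 25 9 26
f 25 26 11
f 26 9 10
f 26 10 11
f 28 30 27
f 31 28 27
f 27 30 29
f 29 31 27
f 28 34 30
f 32 28 31
f 32 34 28
f 30 34 29
f 33 31 29
f 29 34 33
f 33 32 31
f 34 32 33
f 36 38 35
f 39 36 35
f 35 38 37
f 37 39 35
f 36 42 38
f 40 36 39
f 40 42 36
f 38 42 37
f 41 39 37
f 37 42 41
f 41 40 39
f 42 40 41
f 43 54 48
f 43 48 44
f 43 44 50
f 43 50 53
f 43 53 54
f 44 48 52
f 48 54 47
f 54 53 45
f 53 50 49
f 50 44 51
f 46 52 47
f 46 47 45
f 46 45 49
f 46 49 51
f 46 51 52
f 47 52 48
f 45 47 54
f 49 45 53
f 51 49 50
f 52 51 44



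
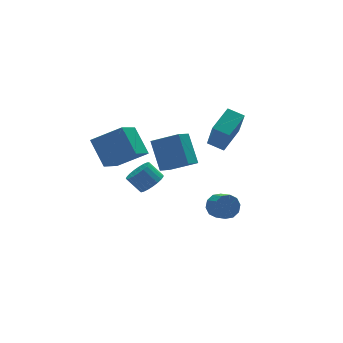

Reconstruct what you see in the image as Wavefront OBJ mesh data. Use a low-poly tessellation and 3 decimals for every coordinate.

v 1.52 -0.472 -4.114
v 2.13 -0.65 -4.633
v 2.25 -1.546 -4.184
v 1.64 -1.368 -3.666
v 2.331 -0.42 -4.228
v 2.45 -1.317 -3.779
v 2.222 -0.21 -3.779
v 2.341 -1.107 -3.33
v 1.845 -0.1 -3.459
v 1.964 -0.997 -3.01
v 1.344 -0.132 -3.389
v 1.463 -1.029 -2.94
v 0.91 -0.294 -3.596
v 1.03 -1.19 -3.147
v 0.71 -0.523 -4.001
v 0.829 -1.42 -3.552
v 0.819 -0.733 -4.45
v 0.938 -1.63 -4.001
v 1.196 -0.843 -4.77
v 1.315 -1.74 -4.321
v 1.697 -0.811 -4.84
v 1.816 -1.708 -4.391
v 1.914 1.824 -0.448
v 1.767 0.885 1.391
v 3.356 2.834 0.183
v 3.209 1.894 2.022
v 2.591 1.066 -0.782
v 2.444 0.126 1.057
v 4.033 2.075 -0.151
v 3.886 1.136 1.688
v -4.988 0.269 0.541
v -3.456 -0.519 1.594
v -5.18 1.662 1.863
v -3.647 0.874 2.916
v -3.753 1.366 -0.436
v -2.22 0.578 0.617
v -3.944 2.759 0.886
v -2.412 1.971 1.939
v -0.967 1.871 -1.94
v -0.915 3.247 -0.341
v -0.034 2.552 -2.557
v 0.019 3.928 -0.958
v 0.301 0.872 -1.122
v 0.354 2.248 0.477
v 1.235 1.553 -1.739
v 1.287 2.929 -0.14
v -3.208 -2.028 0.083
v -2.5 -1.698 0.334
v -3.064 -1.123 1.168
v -3.772 -1.452 0.917
v -2.607 -1.47 0.104
v -3.171 -0.894 0.939
v -2.818 -1.338 -0.129
v -3.382 -0.763 0.705
v -3.097 -1.326 -0.326
v -3.661 -0.75 0.509
v -3.394 -1.434 -0.452
v -3.958 -0.859 0.383
v -3.659 -1.646 -0.486
v -4.223 -1.071 0.349
v -3.847 -1.923 -0.421
v -4.411 -1.348 0.414
v -3.924 -2.219 -0.269
v -4.488 -1.644 0.566
v -3.877 -2.481 -0.056
v -4.441 -1.906 0.778
v -3.714 -2.665 0.18
v -4.278 -2.09 1.015
v -3.464 -2.739 0.4
v -4.028 -2.164 1.235
v -3.17 -2.69 0.565
v -3.734 -2.114 1.4
v -2.882 -2.526 0.646
v -3.446 -1.951 1.481
v -2.651 -2.276 0.631
v -3.215 -1.701 1.465
v -2.516 -1.983 0.52
v -3.08 -1.408 1.354
f 2 1 5
f 2 5 3
f 3 5 6
f 3 6 4
f 5 1 7
f 5 7 6
f 6 7 8
f 6 8 4
f 7 1 9
f 7 9 8
f 8 9 10
f 8 10 4
f 9 1 11
f 9 11 10
f 10 11 12
f 10 12 4
f 11 1 13
f 11 13 12
f 12 13 14
f 12 14 4
f 13 1 15
f 13 15 14
f 14 15 16
f 14 16 4
f 15 1 17
f 15 17 16
f 16 17 18
f 16 18 4
f 17 1 19
f 17 19 18
f 18 19 20
f 18 20 4
f 19 1 21
f 19 21 20
f 20 21 22
f 20 22 4
f 21 1 2
f 21 2 22
f 22 2 3
f 22 3 4
f 24 26 23
f 27 24 23
f 23 26 25
f 25 27 23
f 24 30 26
f 28 24 27
f 28 30 24
f 26 30 25
f 29 27 25
f 25 30 29
f 29 28 27
f 30 28 29
f 32 34 31
f 35 32 31
f 31 34 33
f 33 35 31
f 32 38 34
f 36 32 35
f 36 38 32
f 34 38 33
f 37 35 33
f 33 38 37
f 37 36 35
f 38 36 37
f 40 42 39
f 43 40 39
f 39 42 41
f 41 43 39
f 40 46 42
f 44 40 43
f 44 46 40
f 42 46 41
f 45 43 41
f 41 46 45
f 45 44 43
f 46 44 45
f 48 47 51
f 48 51 49
f 49 51 52
f 49 52 50
f 51 47 53
f 51 53 52
f 52 53 54
f 52 54 50
f 53 47 55
f 53 55 54
f 54 55 56
f 54 56 50
f 55 47 57
f 55 57 56
f 56 57 58
f 56 58 50
f 57 47 59
f 57 59 58
f 58 59 60
f 58 60 50
f 59 47 61
f 59 61 60
f 60 61 62
f 60 62 50
f 61 47 63
f 61 63 62
f 62 63 64
f 62 64 50
f 63 47 65
f 63 65 64
f 64 65 66
f 64 66 50
f 65 47 67
f 65 67 66
f 66 67 68
f 66 68 50
f 67 47 69
f 67 69 68
f 68 69 70
f 68 70 50
f 69 47 71
f 69 71 70
f 70 71 72
f 70 72 50
f 71 47 73
f 71 73 72
f 72 73 74
f 72 74 50
f 73 47 75
f 73 75 74
f 74 75 76
f 74 76 50
f 75 47 77
f 75 77 76
f 76 77 78
f 76 78 50
f 77 47 48
f 77 48 78
f 78 48 49
f 78 49 50



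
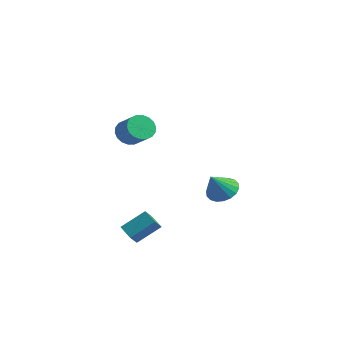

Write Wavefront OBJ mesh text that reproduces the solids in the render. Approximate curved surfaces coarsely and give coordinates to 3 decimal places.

v -3.982 -1.657 3.112
v -3.615 -2.131 2.454
v -2.432 -2.377 3.29
v -2.798 -1.903 3.948
v -3.487 -1.764 2.38
v -2.303 -2.01 3.216
v -3.456 -1.375 2.451
v -2.273 -1.622 3.288
v -3.529 -1.043 2.653
v -2.346 -1.289 3.49
v -3.693 -0.832 2.946
v -2.509 -1.078 3.782
v -3.913 -0.784 3.271
v -2.73 -1.03 4.108
v -4.147 -0.909 3.565
v -2.963 -1.156 4.402
v -4.348 -1.183 3.77
v -3.165 -1.429 4.606
v -4.477 -1.55 3.844
v -3.293 -1.796 4.68
v -4.507 -1.938 3.772
v -3.324 -2.185 4.609
v -4.434 -2.271 3.57
v -3.251 -2.517 4.407
v -4.271 -2.482 3.278
v -3.087 -2.728 4.114
v -4.05 -2.53 2.952
v -2.867 -2.776 3.789
v -3.817 -2.404 2.658
v -2.633 -2.651 3.495
v -3.515 -2.877 -3.666
v -2.791 -1.667 -2.63
v -3.602 -2.284 -4.297
v -2.878 -1.074 -3.261
v -2.502 -3.146 -4.059
v -1.778 -1.936 -3.023
v -2.589 -2.553 -4.69
v -1.865 -1.343 -3.654
v -2.086 3.974 -2.692
v -1.146 3.63 -2.938
v -2.094 2.946 -1.288
v -1.056 3.992 -2.672
v -1.169 4.351 -2.41
v -1.464 4.635 -2.204
v -1.882 4.788 -2.095
v -2.341 4.78 -2.104
v -2.748 4.612 -2.229
v -3.025 4.318 -2.446
v -3.115 3.955 -2.712
v -3.002 3.597 -2.974
v -2.707 3.313 -3.18
v -2.289 3.16 -3.289
v -1.83 3.168 -3.28
v -1.423 3.336 -3.155
f 2 1 5
f 2 5 3
f 3 5 6
f 3 6 4
f 5 1 7
f 5 7 6
f 6 7 8
f 6 8 4
f 7 1 9
f 7 9 8
f 8 9 10
f 8 10 4
f 9 1 11
f 9 11 10
f 10 11 12
f 10 12 4
f 11 1 13
f 11 13 12
f 12 13 14
f 12 14 4
f 13 1 15
f 13 15 14
f 14 15 16
f 14 16 4
f 15 1 17
f 15 17 16
f 16 17 18
f 16 18 4
f 17 1 19
f 17 19 18
f 18 19 20
f 18 20 4
f 19 1 21
f 19 21 20
f 20 21 22
f 20 22 4
f 21 1 23
f 21 23 22
f 22 23 24
f 22 24 4
f 23 1 25
f 23 25 24
f 24 25 26
f 24 26 4
f 25 1 27
f 25 27 26
f 26 27 28
f 26 28 4
f 27 1 29
f 27 29 28
f 28 29 30
f 28 30 4
f 29 1 2
f 29 2 30
f 30 2 3
f 30 3 4
f 32 34 31
f 35 32 31
f 31 34 33
f 33 35 31
f 32 38 34
f 36 32 35
f 36 38 32
f 34 38 33
f 37 35 33
f 33 38 37
f 37 36 35
f 38 36 37
f 40 39 42
f 40 42 41
f 42 39 43
f 42 43 41
f 43 39 44
f 43 44 41
f 44 39 45
f 44 45 41
f 45 39 46
f 45 46 41
f 46 39 47
f 46 47 41
f 47 39 48
f 47 48 41
f 48 39 49
f 48 49 41
f 49 39 50
f 49 50 41
f 50 39 51
f 50 51 41
f 51 39 52
f 51 52 41
f 52 39 53
f 52 53 41
f 53 39 54
f 53 54 41
f 54 39 40
f 54 40 41



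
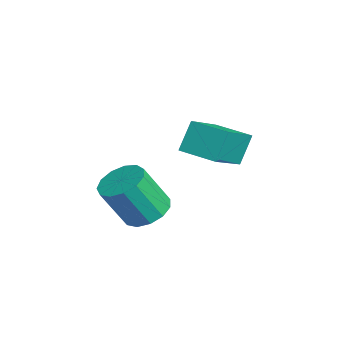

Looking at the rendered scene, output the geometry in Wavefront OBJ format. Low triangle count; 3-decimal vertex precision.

v -2.732 4.221 2.653
v -1.349 2.948 3.757
v -1.668 5.271 2.53
v -0.285 3.998 3.634
v -2.315 3.662 1.486
v -0.932 2.389 2.59
v -1.251 4.712 1.363
v 0.132 3.439 2.467
v -0.372 1.13 0.027
v 0.343 0.601 -0.278
v 0.368 -0.338 1.408
v -0.348 0.19 1.713
v 0.559 1.025 -0.045
v 0.584 0.086 1.641
v 0.479 1.482 0.211
v 0.504 0.543 1.897
v 0.129 1.827 0.408
v 0.154 0.888 2.094
v -0.38 1.951 0.484
v -0.356 1.012 2.17
v -0.887 1.814 0.415
v -0.862 0.874 2.101
v -1.23 1.459 0.223
v -1.206 0.52 1.909
v -1.301 1 -0.032
v -1.277 0.061 1.654
v -1.077 0.582 -0.268
v -1.053 -0.357 1.418
v -0.63 0.338 -0.41
v -0.605 -0.601 1.276
v -0.1 0.345 -0.414
v -0.076 -0.594 1.272
f 2 4 1
f 5 2 1
f 1 4 3
f 3 5 1
f 2 8 4
f 6 2 5
f 6 8 2
f 4 8 3
f 7 5 3
f 3 8 7
f 7 6 5
f 8 6 7
f 10 9 13
f 10 13 11
f 11 13 14
f 11 14 12
f 13 9 15
f 13 15 14
f 14 15 16
f 14 16 12
f 15 9 17
f 15 17 16
f 16 17 18
f 16 18 12
f 17 9 19
f 17 19 18
f 18 19 20
f 18 20 12
f 19 9 21
f 19 21 20
f 20 21 22
f 20 22 12
f 21 9 23
f 21 23 22
f 22 23 24
f 22 24 12
f 23 9 25
f 23 25 24
f 24 25 26
f 24 26 12
f 25 9 27
f 25 27 26
f 26 27 28
f 26 28 12
f 27 9 29
f 27 29 28
f 28 29 30
f 28 30 12
f 29 9 31
f 29 31 30
f 30 31 32
f 30 32 12
f 31 9 10
f 31 10 32
f 32 10 11
f 32 11 12



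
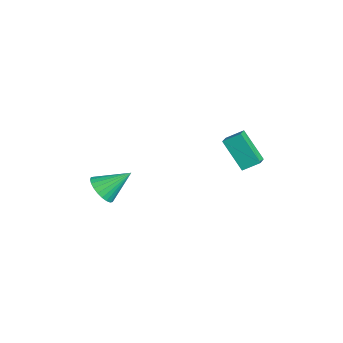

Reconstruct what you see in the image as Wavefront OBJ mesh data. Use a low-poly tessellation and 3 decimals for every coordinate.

v 2.347 2.414 0.126
v 3.114 2.063 0.466
v 2.507 3.317 0.697
v 3.275 2.966 1.037
v 3.405 3.214 -1.437
v 4.173 2.863 -1.097
v 3.566 4.117 -0.866
v 4.333 3.766 -0.526
v 1.32 -3.857 -3.794
v 1.84 -3.386 -4.449
v 1.4 -2.323 -2.626
v 1.492 -3.291 -4.55
v 1.118 -3.282 -4.536
v 0.774 -3.361 -4.408
v 0.514 -3.515 -4.188
v 0.376 -3.722 -3.907
v 0.382 -3.949 -3.609
v 0.531 -4.162 -3.339
v 0.8 -4.328 -3.139
v 1.148 -4.423 -3.038
v 1.522 -4.432 -3.052
v 1.865 -4.354 -3.179
v 2.126 -4.199 -3.4
v 2.263 -3.993 -3.681
v 2.257 -3.766 -3.978
v 2.109 -3.553 -4.248
f 2 4 1
f 5 2 1
f 1 4 3
f 3 5 1
f 2 8 4
f 6 2 5
f 6 8 2
f 4 8 3
f 7 5 3
f 3 8 7
f 7 6 5
f 8 6 7
f 10 9 12
f 10 12 11
f 12 9 13
f 12 13 11
f 13 9 14
f 13 14 11
f 14 9 15
f 14 15 11
f 15 9 16
f 15 16 11
f 16 9 17
f 16 17 11
f 17 9 18
f 17 18 11
f 18 9 19
f 18 19 11
f 19 9 20
f 19 20 11
f 20 9 21
f 20 21 11
f 21 9 22
f 21 22 11
f 22 9 23
f 22 23 11
f 23 9 24
f 23 24 11
f 24 9 25
f 24 25 11
f 25 9 26
f 25 26 11
f 26 9 10
f 26 10 11



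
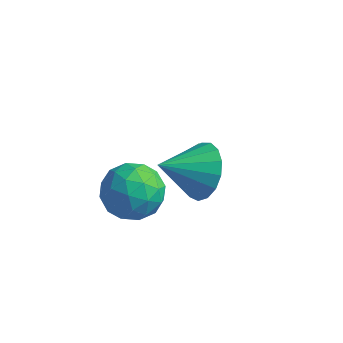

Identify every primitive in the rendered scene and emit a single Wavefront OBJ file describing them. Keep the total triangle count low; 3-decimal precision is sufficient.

v 0.664 2.988 -2.918
v 1.302 3.02 -2.035
v 0.796 3.91 -3.046
v 1.434 3.942 -2.163
v 1.446 2.798 -3.477
v 2.084 2.83 -2.594
v 1.578 3.72 -3.605
v 2.216 3.752 -2.722
v 3.337 0.719 0.486
v 3.959 0.773 1.293
v 2.403 -0.299 1.274
v 3.635 1.13 1.371
v 3.243 1.393 1.246
v 2.873 1.501 0.948
v 2.608 1.431 0.543
v 2.511 1.197 0.126
v 2.603 0.854 -0.209
v 2.863 0.48 -0.385
v 3.231 0.161 -0.361
v 3.624 -0.031 -0.143
v 3.951 -0.05 0.219
v 4.137 0.106 0.642
v 4.14 0.403 1.03
v 0.534 2.02 -1.982
v 1.102 2.176 -2.929
v -0.042 0.424 -2.591
v 0.526 0.58 -3.538
v 1.073 0.407 -2.582
v 1.428 1.394 -2.205
v -0.368 1.206 -3.315
v -0.013 2.193 -2.938
v 0.544 1.673 -3.752
v 1.435 1.179 -3.299
v -0.375 1.421 -2.221
v 0.516 0.927 -1.768
v 0.868 2.239 -2.402
v 0.192 0.361 -3.118
v 0.513 0.26 -2.556
v 0.847 0.352 -3.112
v 1.06 1.779 -1.977
v 1.394 1.87 -2.533
v 1.377 0.83 -2.329
v -0.334 0.73 -2.987
v -0 0.821 -3.543
v 0.213 2.248 -2.408
v 0.547 2.34 -2.964
v -0.317 1.77 -3.191
v 0.875 2.034 -3.442
v 0.536 1.096 -3.8
v 0.01 1.464 -3.669
v 0.219 2.044 -3.448
v 1.398 1.744 -3.176
v 1.06 0.806 -3.534
v 1.381 0.704 -2.972
v 1.59 1.284 -2.751
v 1.07 1.448 -3.66
v 0 1.794 -1.986
v -0.338 0.856 -2.344
v -0.53 1.316 -2.769
v -0.321 1.896 -2.548
v 0.524 1.504 -1.72
v 0.185 0.566 -2.078
v 0.841 0.556 -2.072
v 1.05 1.136 -1.851
v -0.01 1.152 -1.86
f 2 4 1
f 5 2 1
f 1 4 3
f 3 5 1
f 2 8 4
f 6 2 5
f 6 8 2
f 4 8 3
f 7 5 3
f 3 8 7
f 7 6 5
f 8 6 7
f 10 9 12
f 10 12 11
f 12 9 13
f 12 13 11
f 13 9 14
f 13 14 11
f 14 9 15
f 14 15 11
f 15 9 16
f 15 16 11
f 16 9 17
f 16 17 11
f 17 9 18
f 17 18 11
f 18 9 19
f 18 19 11
f 19 9 20
f 19 20 11
f 20 9 21
f 20 21 11
f 21 9 22
f 21 22 11
f 22 9 23
f 22 23 11
f 23 9 10
f 23 10 11
f 24 61 40
f 61 35 64
f 40 64 29
f 61 64 40
f 24 40 36
f 40 29 41
f 36 41 25
f 40 41 36
f 24 36 45
f 36 25 46
f 45 46 31
f 36 46 45
f 24 45 57
f 45 31 60
f 57 60 34
f 45 60 57
f 24 57 61
f 57 34 65
f 61 65 35
f 57 65 61
f 25 41 52
f 41 29 55
f 52 55 33
f 41 55 52
f 29 64 42
f 64 35 63
f 42 63 28
f 64 63 42
f 35 65 62
f 65 34 58
f 62 58 26
f 65 58 62
f 34 60 59
f 60 31 47
f 59 47 30
f 60 47 59
f 31 46 51
f 46 25 48
f 51 48 32
f 46 48 51
f 27 53 39
f 53 33 54
f 39 54 28
f 53 54 39
f 27 39 37
f 39 28 38
f 37 38 26
f 39 38 37
f 27 37 44
f 37 26 43
f 44 43 30
f 37 43 44
f 27 44 49
f 44 30 50
f 49 50 32
f 44 50 49
f 27 49 53
f 49 32 56
f 53 56 33
f 49 56 53
f 28 54 42
f 54 33 55
f 42 55 29
f 54 55 42
f 26 38 62
f 38 28 63
f 62 63 35
f 38 63 62
f 30 43 59
f 43 26 58
f 59 58 34
f 43 58 59
f 32 50 51
f 50 30 47
f 51 47 31
f 50 47 51
f 33 56 52
f 56 32 48
f 52 48 25
f 56 48 52



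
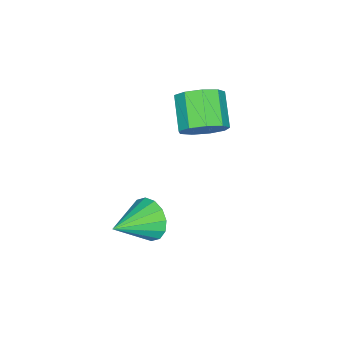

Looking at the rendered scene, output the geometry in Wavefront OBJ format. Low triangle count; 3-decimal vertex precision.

v -3.307 3.466 1.882
v -2.529 3.204 2.599
v -3.735 2.292 3.575
v -4.513 2.554 2.858
v -2.853 3.845 2.797
v -4.06 2.934 3.774
v -3.389 4.309 2.568
v -4.596 3.398 3.544
v -3.887 4.379 2.017
v -5.094 3.467 2.993
v -4.113 4.021 1.403
v -5.32 3.109 2.379
v -3.962 3.403 1.013
v -5.169 2.492 1.989
v -3.504 2.815 1.03
v -4.711 1.904 2.006
v -2.954 2.531 1.445
v -4.161 1.62 2.422
v -2.569 2.685 2.065
v -3.775 1.773 3.041
v -0.322 2.52 -2.213
v 0.186 2.959 -3.046
v 1.502 1.9 -1.427
v 0.159 3.361 -2.666
v 0.003 3.538 -2.165
v -0.24 3.442 -1.676
v -0.505 3.098 -1.332
v -0.721 2.6 -1.223
v -0.83 2.08 -1.38
v -0.803 1.678 -1.76
v -0.647 1.501 -2.261
v -0.404 1.597 -2.749
v -0.139 1.941 -3.094
v 0.077 2.439 -3.202
f 2 1 5
f 2 5 3
f 3 5 6
f 3 6 4
f 5 1 7
f 5 7 6
f 6 7 8
f 6 8 4
f 7 1 9
f 7 9 8
f 8 9 10
f 8 10 4
f 9 1 11
f 9 11 10
f 10 11 12
f 10 12 4
f 11 1 13
f 11 13 12
f 12 13 14
f 12 14 4
f 13 1 15
f 13 15 14
f 14 15 16
f 14 16 4
f 15 1 17
f 15 17 16
f 16 17 18
f 16 18 4
f 17 1 19
f 17 19 18
f 18 19 20
f 18 20 4
f 19 1 2
f 19 2 20
f 20 2 3
f 20 3 4
f 22 21 24
f 22 24 23
f 24 21 25
f 24 25 23
f 25 21 26
f 25 26 23
f 26 21 27
f 26 27 23
f 27 21 28
f 27 28 23
f 28 21 29
f 28 29 23
f 29 21 30
f 29 30 23
f 30 21 31
f 30 31 23
f 31 21 32
f 31 32 23
f 32 21 33
f 32 33 23
f 33 21 34
f 33 34 23
f 34 21 22
f 34 22 23



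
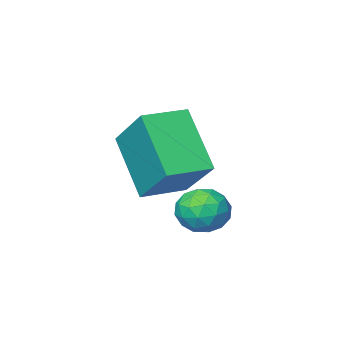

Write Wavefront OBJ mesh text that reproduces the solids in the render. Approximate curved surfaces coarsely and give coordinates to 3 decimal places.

v -1.32 2.975 -0.344
v -0.935 3.083 0.274
v -0.705 1.977 -0.554
v -0.32 2.085 0.064
v -1.033 1.908 0.101
v -1.414 2.525 0.231
v -0.226 2.535 -0.511
v -0.607 3.152 -0.381
v -0.259 2.811 0.17
v -0.757 2.424 0.549
v -0.883 2.636 -0.829
v -1.381 2.249 -0.45
v -1.182 3.116 -0.017
v -0.458 1.944 -0.263
v -0.878 1.84 -0.241
v -0.651 1.903 0.122
v -1.463 2.789 -0.042
v -1.237 2.852 0.321
v -1.294 2.162 0.22
v -0.403 2.208 -0.601
v -0.177 2.271 -0.238
v -0.989 3.157 -0.402
v -0.762 3.22 -0.039
v -0.346 2.898 -0.5
v -0.558 3.02 0.286
v -0.196 2.434 0.162
v -0.141 2.698 -0.176
v -0.365 3.06 -0.099
v -0.851 2.792 0.508
v -0.489 2.206 0.385
v -0.908 2.102 0.407
v -1.132 2.465 0.483
v -0.454 2.633 0.448
v -1.151 2.854 -0.665
v -0.789 2.268 -0.788
v -0.508 2.595 -0.763
v -0.732 2.958 -0.687
v -1.444 2.626 -0.442
v -1.082 2.04 -0.566
v -1.275 2 -0.181
v -1.499 2.362 -0.104
v -1.186 2.427 -0.728
v -1.548 0.485 -0.302
v -1.588 -0.862 1.282
v -1.481 1.953 0.949
v -1.521 0.606 2.533
v -0.239 0.434 -0.313
v -0.279 -0.913 1.271
v -0.172 1.902 0.938
v -0.212 0.555 2.522
f 1 38 17
f 38 12 41
f 17 41 6
f 38 41 17
f 1 17 13
f 17 6 18
f 13 18 2
f 17 18 13
f 1 13 22
f 13 2 23
f 22 23 8
f 13 23 22
f 1 22 34
f 22 8 37
f 34 37 11
f 22 37 34
f 1 34 38
f 34 11 42
f 38 42 12
f 34 42 38
f 2 18 29
f 18 6 32
f 29 32 10
f 18 32 29
f 6 41 19
f 41 12 40
f 19 40 5
f 41 40 19
f 12 42 39
f 42 11 35
f 39 35 3
f 42 35 39
f 11 37 36
f 37 8 24
f 36 24 7
f 37 24 36
f 8 23 28
f 23 2 25
f 28 25 9
f 23 25 28
f 4 30 16
f 30 10 31
f 16 31 5
f 30 31 16
f 4 16 14
f 16 5 15
f 14 15 3
f 16 15 14
f 4 14 21
f 14 3 20
f 21 20 7
f 14 20 21
f 4 21 26
f 21 7 27
f 26 27 9
f 21 27 26
f 4 26 30
f 26 9 33
f 30 33 10
f 26 33 30
f 5 31 19
f 31 10 32
f 19 32 6
f 31 32 19
f 3 15 39
f 15 5 40
f 39 40 12
f 15 40 39
f 7 20 36
f 20 3 35
f 36 35 11
f 20 35 36
f 9 27 28
f 27 7 24
f 28 24 8
f 27 24 28
f 10 33 29
f 33 9 25
f 29 25 2
f 33 25 29
f 44 46 43
f 47 44 43
f 43 46 45
f 45 47 43
f 44 50 46
f 48 44 47
f 48 50 44
f 46 50 45
f 49 47 45
f 45 50 49
f 49 48 47
f 50 48 49



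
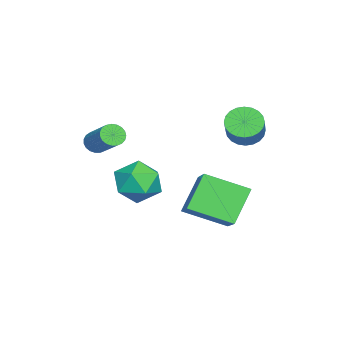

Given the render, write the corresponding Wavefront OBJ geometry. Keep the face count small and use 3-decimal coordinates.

v -3.369 2.681 2.071
v -2.864 2.185 1.6
v -1.626 2.404 2.698
v -2.131 2.899 3.169
v -2.802 2.483 1.47
v -1.563 2.702 2.568
v -2.825 2.812 1.431
v -1.587 3.031 2.53
v -2.932 3.12 1.49
v -1.693 3.339 2.588
v -3.105 3.362 1.637
v -1.866 3.581 2.735
v -3.318 3.5 1.85
v -2.08 3.719 2.949
v -3.54 3.513 2.097
v -2.301 3.732 3.195
v -3.735 3.399 2.34
v -2.496 3.618 3.438
v -3.874 3.176 2.542
v -2.636 3.395 3.64
v -3.937 2.878 2.672
v -2.698 3.097 3.77
v -3.913 2.549 2.71
v -2.675 2.768 3.809
v -3.807 2.241 2.652
v -2.568 2.46 3.75
v -3.634 1.999 2.505
v -2.395 2.218 3.603
v -3.42 1.861 2.291
v -2.182 2.08 3.39
v -3.199 1.848 2.045
v -1.96 2.067 3.143
v -3.004 1.962 1.802
v -1.765 2.181 2.9
v -4.02 -1.406 -1.311
v -2.924 -1.054 -0.847
v -3.136 -2.966 -2.213
v -2.04 -2.614 -1.749
v -2.92 -3.056 -0.995
v -3.467 -2.091 -0.437
v -2.593 -1.929 -2.623
v -3.14 -0.964 -2.065
v -2.043 -1.377 -1.658
v -2.245 -2.073 -0.652
v -3.815 -1.947 -2.408
v -4.017 -2.643 -1.402
v 0.178 -2.838 2.34
v 0.413 -2.597 1.868
v 1.438 -1.561 2.908
v 1.202 -1.802 3.38
v 0.225 -2.452 1.91
v 1.249 -1.416 2.949
v 0.028 -2.374 2.025
v 1.053 -1.338 3.065
v -0.143 -2.376 2.196
v 0.882 -1.34 3.236
v -0.258 -2.458 2.391
v 0.767 -1.422 3.431
v -0.298 -2.606 2.578
v 0.727 -1.57 3.617
v -0.256 -2.794 2.723
v 0.769 -1.758 3.763
v -0.139 -2.989 2.802
v 0.886 -1.953 3.842
v 0.033 -3.158 2.802
v 1.058 -2.122 3.841
v 0.23 -3.272 2.721
v 1.255 -2.236 3.761
v 0.418 -3.311 2.575
v 1.442 -2.275 3.614
v 0.564 -3.268 2.388
v 1.589 -2.232 3.428
v 0.643 -3.151 2.193
v 1.668 -2.115 3.232
v 0.642 -2.979 2.023
v 1.667 -1.943 3.063
v 0.561 -2.783 1.908
v 1.585 -1.747 2.948
v -1.103 1.18 0.155
v 0.262 1.783 1.125
v -1.397 3.105 -0.629
v -0.032 3.709 0.341
v 0.112 0.771 -1.301
v 1.477 1.375 -0.331
v -0.182 2.697 -2.085
v 1.183 3.3 -1.115
f 2 1 5
f 2 5 3
f 3 5 6
f 3 6 4
f 5 1 7
f 5 7 6
f 6 7 8
f 6 8 4
f 7 1 9
f 7 9 8
f 8 9 10
f 8 10 4
f 9 1 11
f 9 11 10
f 10 11 12
f 10 12 4
f 11 1 13
f 11 13 12
f 12 13 14
f 12 14 4
f 13 1 15
f 13 15 14
f 14 15 16
f 14 16 4
f 15 1 17
f 15 17 16
f 16 17 18
f 16 18 4
f 17 1 19
f 17 19 18
f 18 19 20
f 18 20 4
f 19 1 21
f 19 21 20
f 20 21 22
f 20 22 4
f 21 1 23
f 21 23 22
f 22 23 24
f 22 24 4
f 23 1 25
f 23 25 24
f 24 25 26
f 24 26 4
f 25 1 27
f 25 27 26
f 26 27 28
f 26 28 4
f 27 1 29
f 27 29 28
f 28 29 30
f 28 30 4
f 29 1 31
f 29 31 30
f 30 31 32
f 30 32 4
f 31 1 33
f 31 33 32
f 32 33 34
f 32 34 4
f 33 1 2
f 33 2 34
f 34 2 3
f 34 3 4
f 35 46 40
f 35 40 36
f 35 36 42
f 35 42 45
f 35 45 46
f 36 40 44
f 40 46 39
f 46 45 37
f 45 42 41
f 42 36 43
f 38 44 39
f 38 39 37
f 38 37 41
f 38 41 43
f 38 43 44
f 39 44 40
f 37 39 46
f 41 37 45
f 43 41 42
f 44 43 36
f 48 47 51
f 48 51 49
f 49 51 52
f 49 52 50
f 51 47 53
f 51 53 52
f 52 53 54
f 52 54 50
f 53 47 55
f 53 55 54
f 54 55 56
f 54 56 50
f 55 47 57
f 55 57 56
f 56 57 58
f 56 58 50
f 57 47 59
f 57 59 58
f 58 59 60
f 58 60 50
f 59 47 61
f 59 61 60
f 60 61 62
f 60 62 50
f 61 47 63
f 61 63 62
f 62 63 64
f 62 64 50
f 63 47 65
f 63 65 64
f 64 65 66
f 64 66 50
f 65 47 67
f 65 67 66
f 66 67 68
f 66 68 50
f 67 47 69
f 67 69 68
f 68 69 70
f 68 70 50
f 69 47 71
f 69 71 70
f 70 71 72
f 70 72 50
f 71 47 73
f 71 73 72
f 72 73 74
f 72 74 50
f 73 47 75
f 73 75 74
f 74 75 76
f 74 76 50
f 75 47 77
f 75 77 76
f 76 77 78
f 76 78 50
f 77 47 48
f 77 48 78
f 78 48 49
f 78 49 50
f 80 82 79
f 83 80 79
f 79 82 81
f 81 83 79
f 80 86 82
f 84 80 83
f 84 86 80
f 82 86 81
f 85 83 81
f 81 86 85
f 85 84 83
f 86 84 85



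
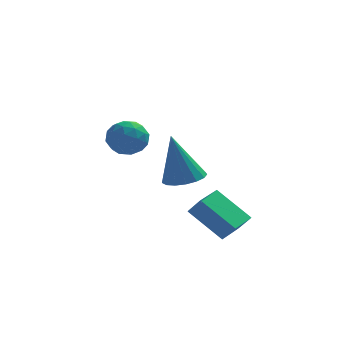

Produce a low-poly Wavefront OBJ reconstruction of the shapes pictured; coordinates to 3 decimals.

v 2.08 -0.15 -3.397
v 2.522 -0.454 -2.738
v 2.585 0.8 -3.298
v 3.027 0.495 -2.639
v 3.273 -0.675 -4.441
v 3.715 -0.98 -3.782
v 3.778 0.274 -4.342
v 4.22 -0.03 -3.683
v -0.991 4.276 -1.961
v -0.406 4.767 -1.61
v -0.274 3.173 -1.61
v 0.311 3.664 -1.259
v -0.452 3.602 -0.909
v -0.894 4.283 -1.126
v 0.214 3.657 -2.094
v -0.228 4.338 -2.311
v 0.339 4.385 -1.692
v -0.073 4.351 -0.959
v -0.607 3.589 -2.261
v -1.019 3.555 -1.528
v -0.761 4.618 -1.816
v 0.081 3.322 -1.404
v -0.367 3.285 -1.198
v -0.023 3.574 -0.991
v -1.048 4.334 -1.532
v -0.704 4.623 -1.325
v -0.732 3.938 -0.913
v 0.024 3.317 -1.895
v 0.368 3.606 -1.688
v -0.657 4.366 -2.229
v -0.313 4.655 -2.022
v 0.052 4.002 -2.307
v 0.021 4.682 -1.658
v 0.442 4.034 -1.452
v 0.385 4.03 -1.943
v 0.125 4.43 -2.07
v -0.221 4.663 -1.227
v 0.2 4.014 -1.021
v -0.248 3.977 -0.815
v -0.509 4.378 -0.943
v 0.216 4.438 -1.276
v -0.88 3.926 -2.199
v -0.459 3.277 -1.993
v -0.171 3.562 -2.277
v -0.432 3.963 -2.405
v -1.122 3.906 -1.768
v -0.701 3.258 -1.562
v -0.805 3.51 -1.15
v -1.065 3.91 -1.277
v -0.896 3.502 -1.944
v 1.975 -0.263 -1.779
v 2.42 -0.895 -1.672
v 1.525 -0.257 0.139
v 2.655 -0.61 -1.618
v 2.734 -0.245 -1.601
v 2.639 0.115 -1.624
v 2.393 0.389 -1.683
v 2.05 0.513 -1.764
v 1.69 0.46 -1.848
v 1.396 0.241 -1.917
v 1.234 -0.094 -1.953
v 1.242 -0.467 -1.95
v 1.418 -0.794 -1.908
v 1.722 -0.999 -1.836
v 2.083 -1.035 -1.751
f 2 4 1
f 5 2 1
f 1 4 3
f 3 5 1
f 2 8 4
f 6 2 5
f 6 8 2
f 4 8 3
f 7 5 3
f 3 8 7
f 7 6 5
f 8 6 7
f 9 46 25
f 46 20 49
f 25 49 14
f 46 49 25
f 9 25 21
f 25 14 26
f 21 26 10
f 25 26 21
f 9 21 30
f 21 10 31
f 30 31 16
f 21 31 30
f 9 30 42
f 30 16 45
f 42 45 19
f 30 45 42
f 9 42 46
f 42 19 50
f 46 50 20
f 42 50 46
f 10 26 37
f 26 14 40
f 37 40 18
f 26 40 37
f 14 49 27
f 49 20 48
f 27 48 13
f 49 48 27
f 20 50 47
f 50 19 43
f 47 43 11
f 50 43 47
f 19 45 44
f 45 16 32
f 44 32 15
f 45 32 44
f 16 31 36
f 31 10 33
f 36 33 17
f 31 33 36
f 12 38 24
f 38 18 39
f 24 39 13
f 38 39 24
f 12 24 22
f 24 13 23
f 22 23 11
f 24 23 22
f 12 22 29
f 22 11 28
f 29 28 15
f 22 28 29
f 12 29 34
f 29 15 35
f 34 35 17
f 29 35 34
f 12 34 38
f 34 17 41
f 38 41 18
f 34 41 38
f 13 39 27
f 39 18 40
f 27 40 14
f 39 40 27
f 11 23 47
f 23 13 48
f 47 48 20
f 23 48 47
f 15 28 44
f 28 11 43
f 44 43 19
f 28 43 44
f 17 35 36
f 35 15 32
f 36 32 16
f 35 32 36
f 18 41 37
f 41 17 33
f 37 33 10
f 41 33 37
f 52 51 54
f 52 54 53
f 54 51 55
f 54 55 53
f 55 51 56
f 55 56 53
f 56 51 57
f 56 57 53
f 57 51 58
f 57 58 53
f 58 51 59
f 58 59 53
f 59 51 60
f 59 60 53
f 60 51 61
f 60 61 53
f 61 51 62
f 61 62 53
f 62 51 63
f 62 63 53
f 63 51 64
f 63 64 53
f 64 51 65
f 64 65 53
f 65 51 52
f 65 52 53

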